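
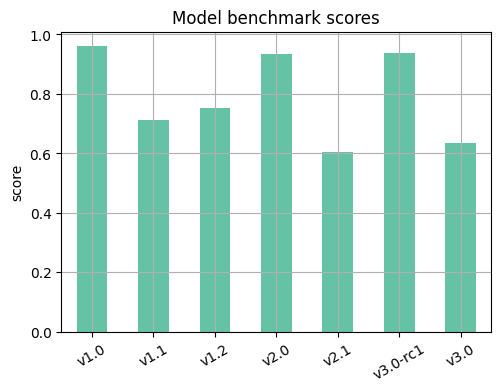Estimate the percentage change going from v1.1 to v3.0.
v1.1 ≈ 0.7, v3.0 ≈ 0.6; (0.6 − 0.7) / 0.7 ≈ -14.3%.

≈ -14.3%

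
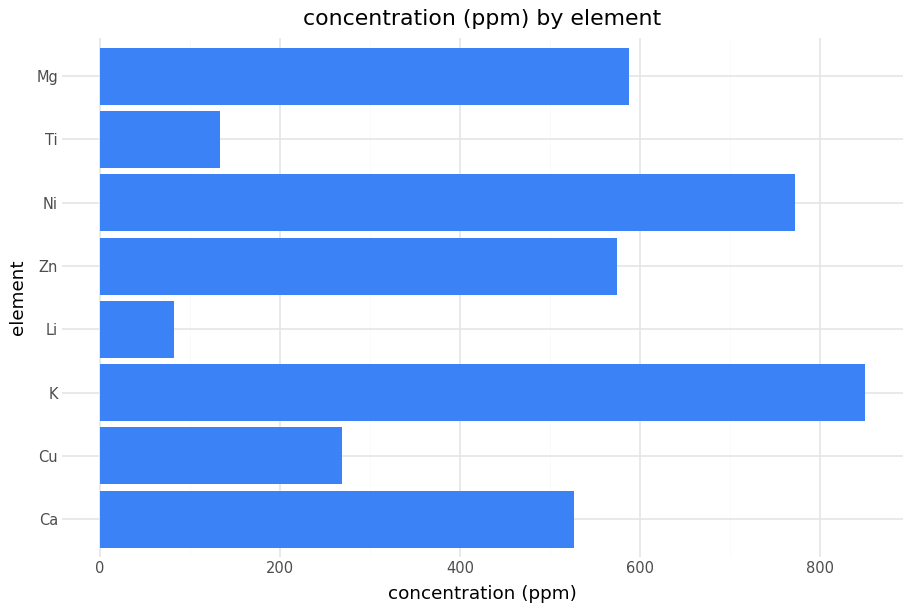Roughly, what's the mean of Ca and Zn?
≈ 550

(500 + 600) / 2 ≈ 550.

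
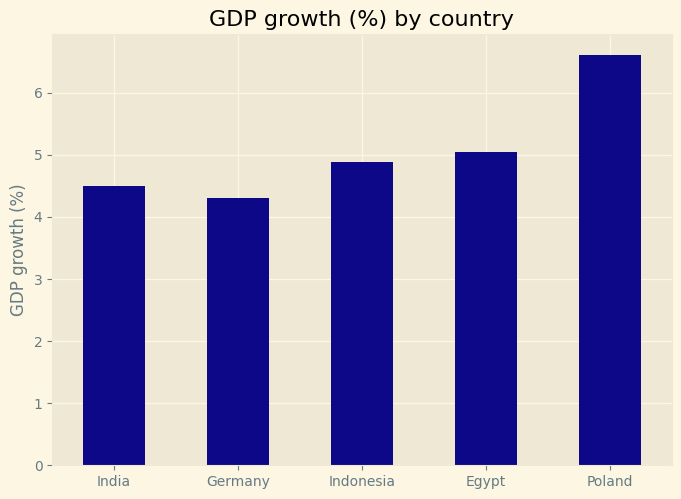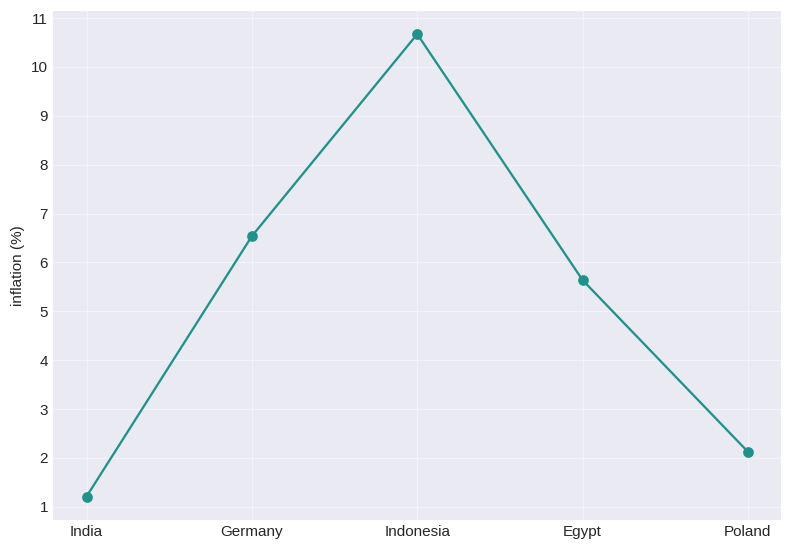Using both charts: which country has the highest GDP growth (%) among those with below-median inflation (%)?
Poland

Chart 2 median inflation (%) ≈ 6; below-median countries: India, Poland. Among those, Poland has the highest GDP growth (%) (≈ 7).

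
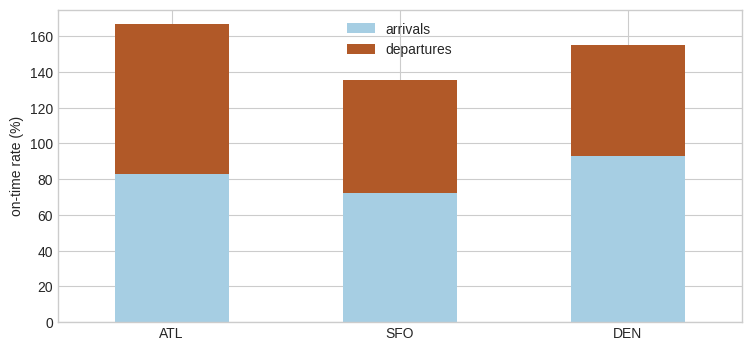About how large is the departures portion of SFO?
departures top ≈ 140, bottom ≈ 80; segment ≈ 60.

≈ 60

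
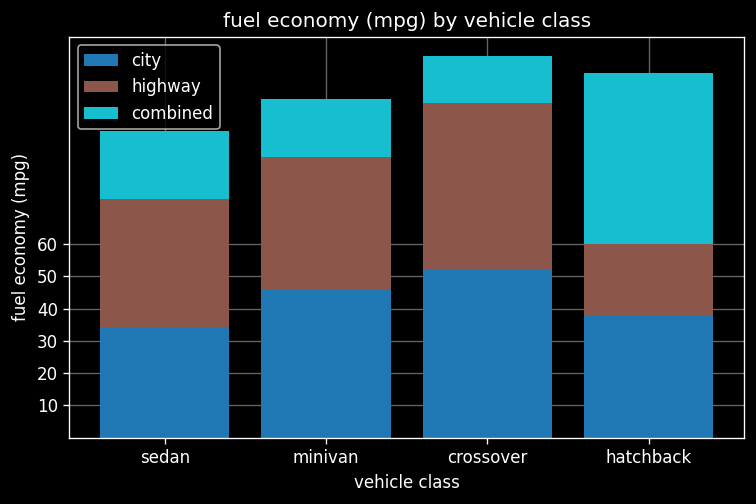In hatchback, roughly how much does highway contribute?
≈ 20

highway top ≈ 60, bottom ≈ 40; segment ≈ 20.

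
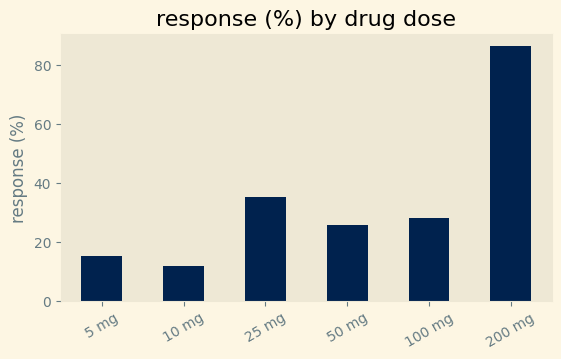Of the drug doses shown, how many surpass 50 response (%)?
Above 50: 200 mg.

1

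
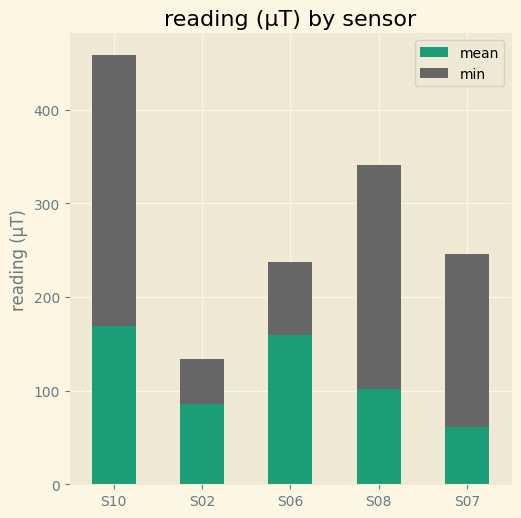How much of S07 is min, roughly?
min top ≈ 250, bottom ≈ 50; segment ≈ 200.

≈ 200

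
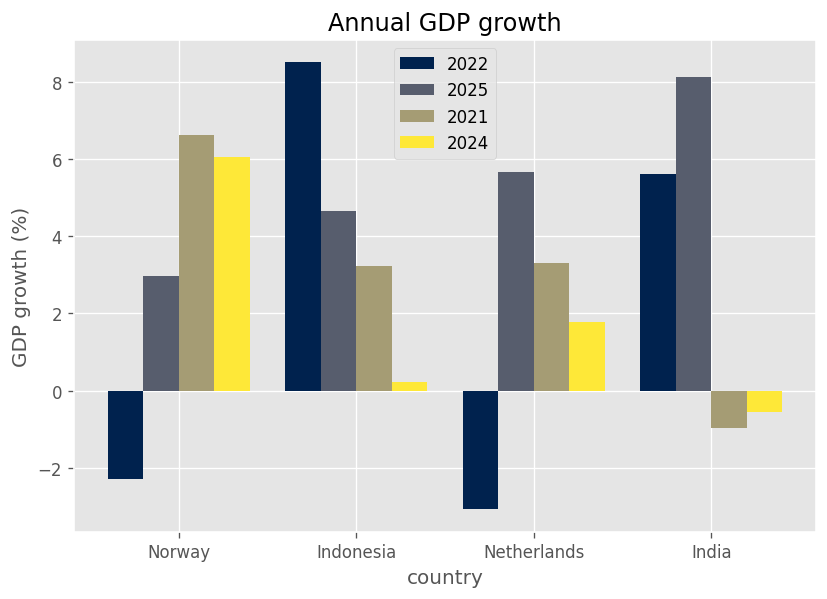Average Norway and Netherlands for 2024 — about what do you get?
≈ 4

(6 + 2) / 2 ≈ 4.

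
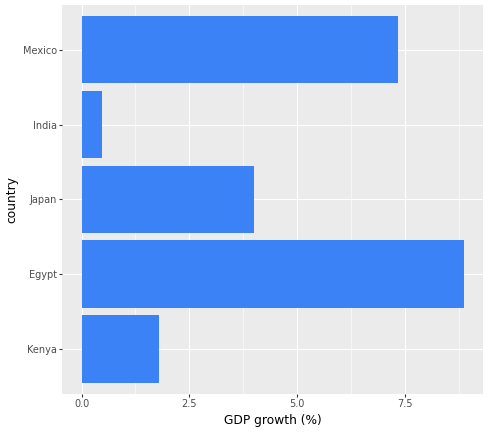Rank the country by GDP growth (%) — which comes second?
Top 3: Egypt ≈ 9, Mexico ≈ 7, Japan ≈ 4.

Mexico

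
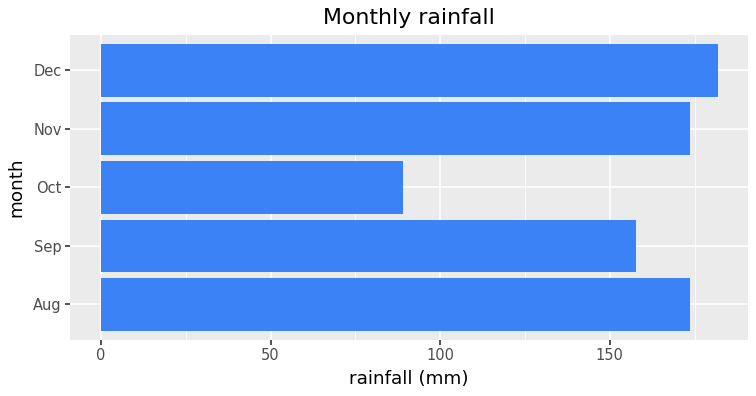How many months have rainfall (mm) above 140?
4

Above 140: Aug, Sep, Nov, Dec.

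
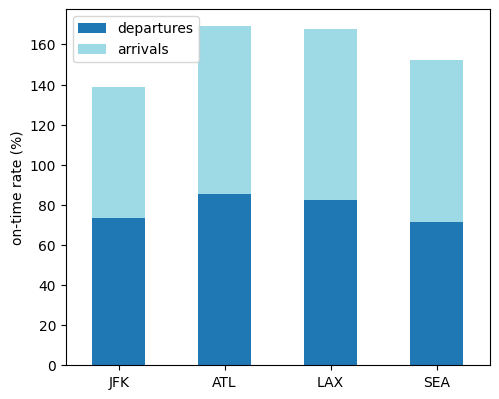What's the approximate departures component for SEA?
departures top ≈ 80, bottom ≈ 0; segment ≈ 80.

≈ 80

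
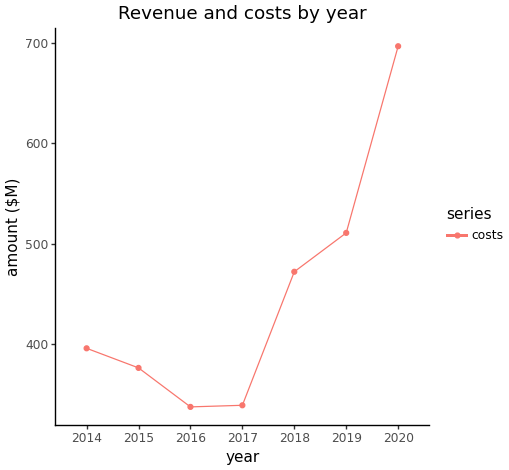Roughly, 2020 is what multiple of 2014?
≈ 1.75×

2020 ≈ 700, 2014 ≈ 400; 700/400 ≈ 1.75.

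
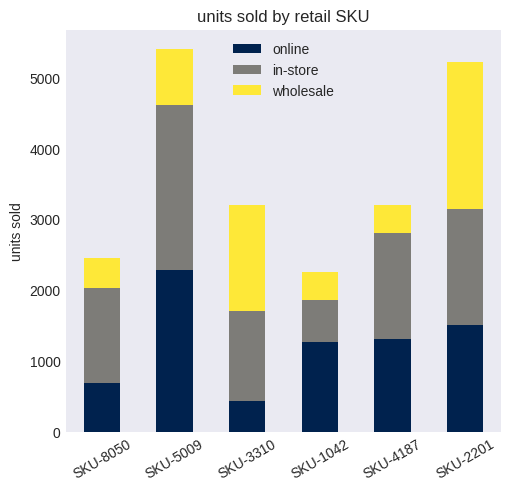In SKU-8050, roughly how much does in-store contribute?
in-store top ≈ 2000, bottom ≈ 500; segment ≈ 1500.

≈ 1500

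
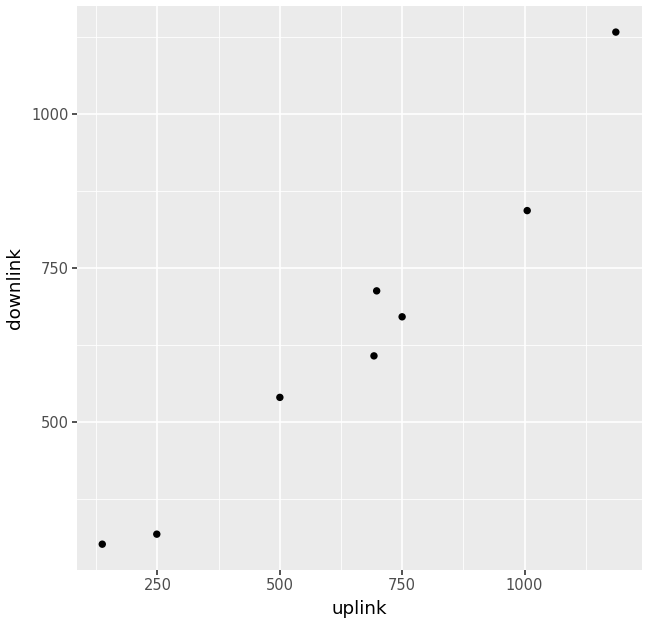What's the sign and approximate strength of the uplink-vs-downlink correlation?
Points are positively correlated; strong (|r| ≈ 1.0).

positive, strong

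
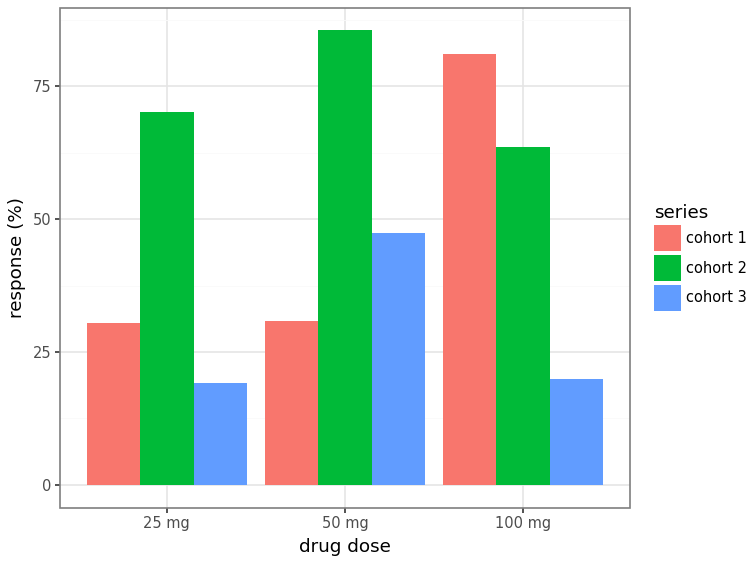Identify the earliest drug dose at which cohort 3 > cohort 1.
50 mg

25 mg: cohort 3 ≈ 20 vs cohort 1 ≈ 30 (not yet); 50 mg: cohort 3 ≈ 50 vs cohort 1 ≈ 30 (first crossover).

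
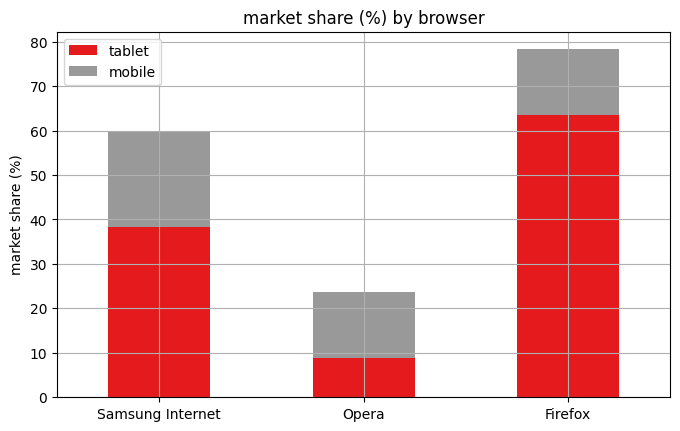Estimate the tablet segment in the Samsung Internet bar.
tablet top ≈ 40, bottom ≈ 0; segment ≈ 40.

≈ 40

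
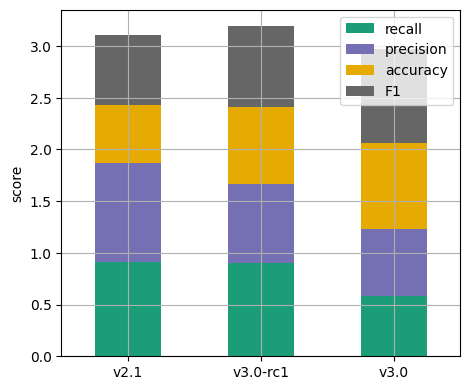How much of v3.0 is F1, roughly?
≈ 1.0

F1 top ≈ 3.0, bottom ≈ 2.0; segment ≈ 1.0.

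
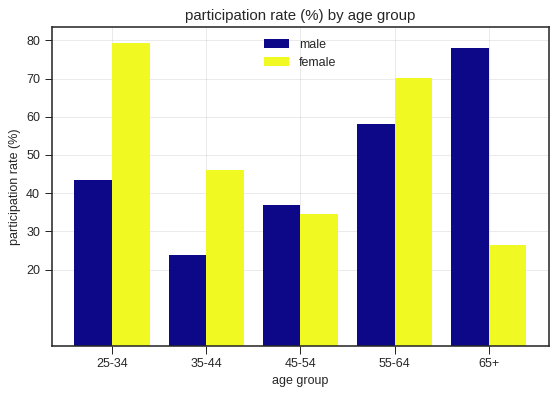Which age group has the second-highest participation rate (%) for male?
55-64

Top 3 for male: 65+ ≈ 80, 55-64 ≈ 60, 25-34 ≈ 40.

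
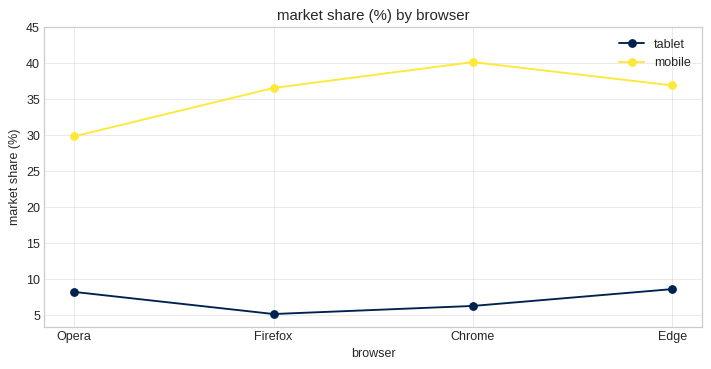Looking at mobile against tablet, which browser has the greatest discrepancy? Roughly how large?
Chrome: mobile ≈ 40, tablet ≈ 5 → gap ≈ 35. Next-largest (Firefox) is only ≈ 30.

Chrome, ≈ 35 %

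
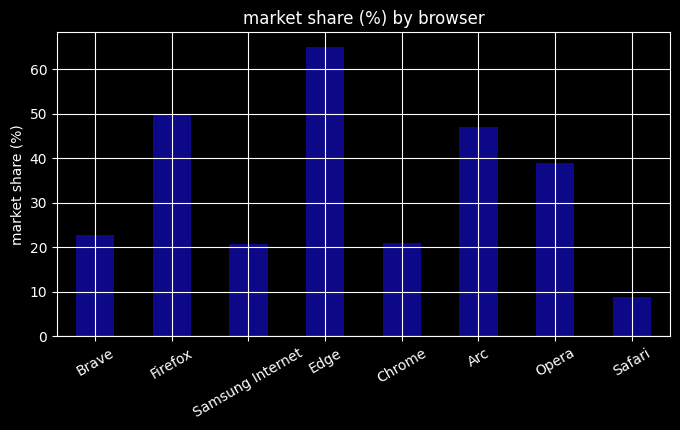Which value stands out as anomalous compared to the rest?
Edge ≈ 60; the rest sit between ≈ 10 and ≈ 50.

Edge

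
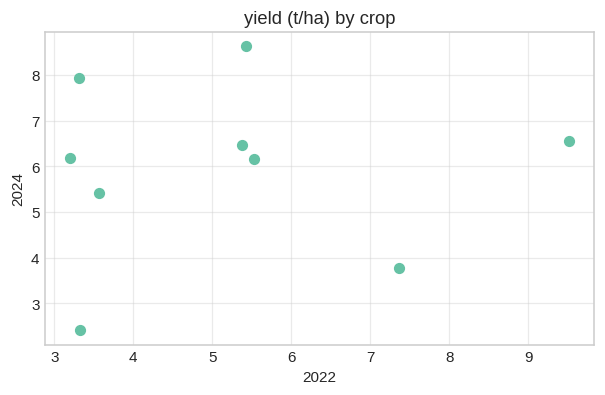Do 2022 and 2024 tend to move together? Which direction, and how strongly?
no clear correlation

Points are roughly uncorrelated; weak (|r| ≈ 0.1).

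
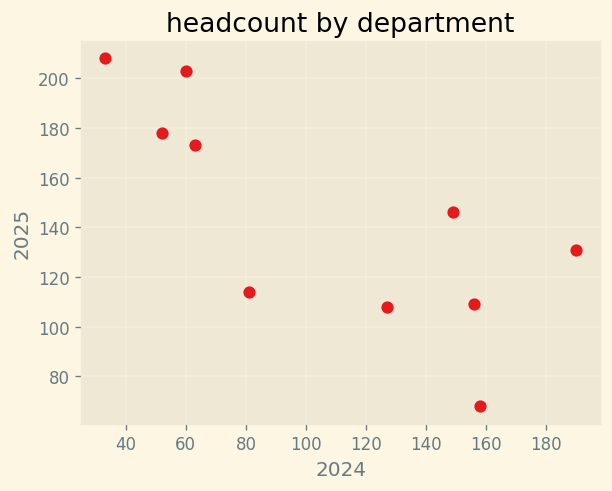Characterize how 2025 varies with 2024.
Points are negatively correlated; strong (|r| ≈ 0.8).

negative, strong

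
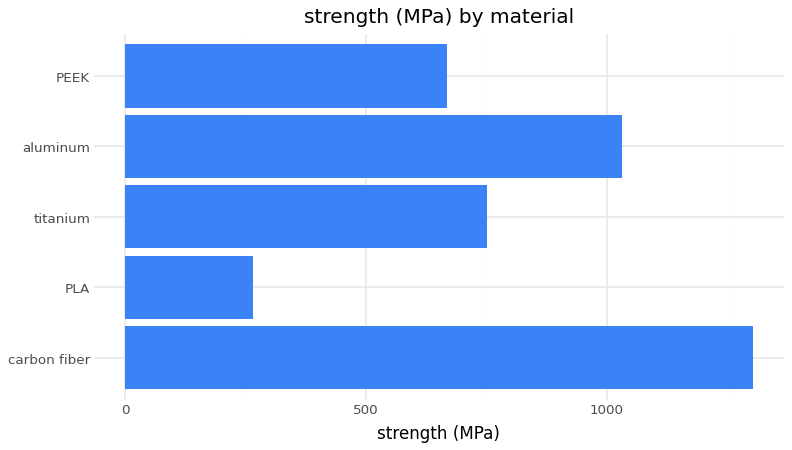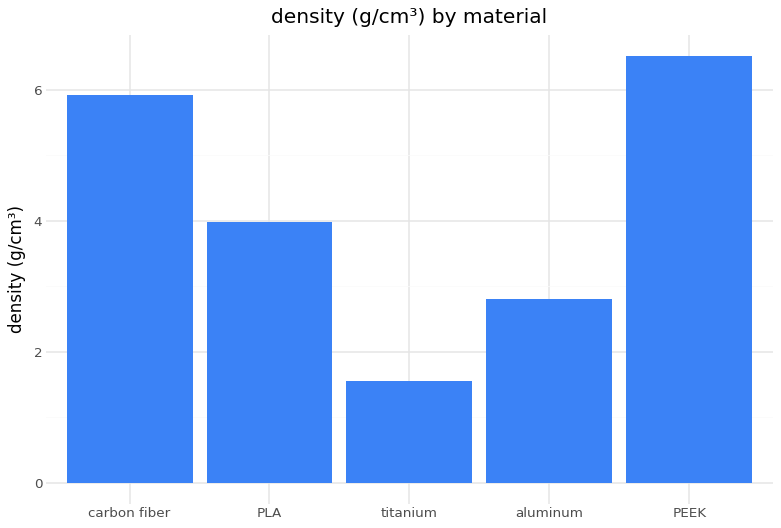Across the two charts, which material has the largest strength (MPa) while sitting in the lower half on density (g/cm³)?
Chart 2 median density (g/cm³) ≈ 4; below-median materials: titanium, aluminum. Among those, aluminum has the highest strength (MPa) (≈ 1000).

aluminum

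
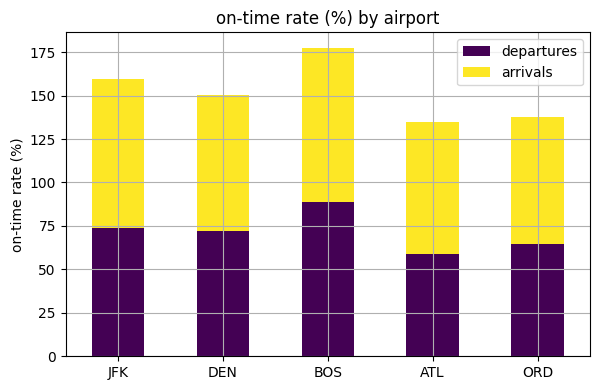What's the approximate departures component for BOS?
≈ 80

departures top ≈ 80, bottom ≈ 0; segment ≈ 80.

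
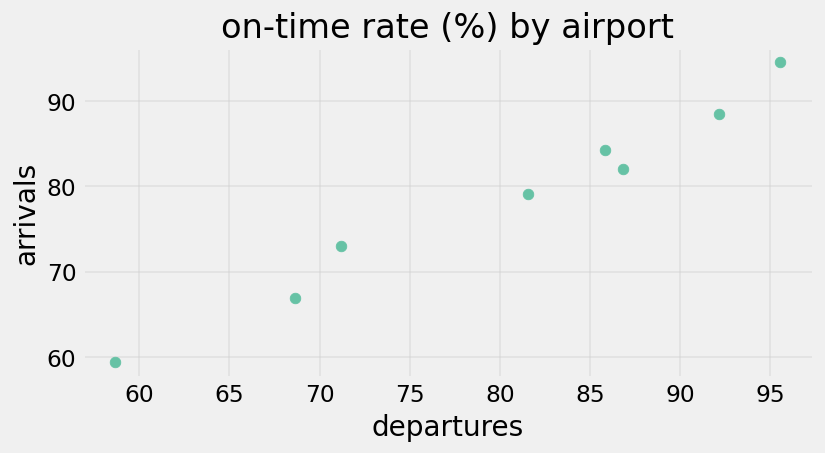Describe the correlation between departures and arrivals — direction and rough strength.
Points are positively correlated; strong (|r| ≈ 1.0).

positive, strong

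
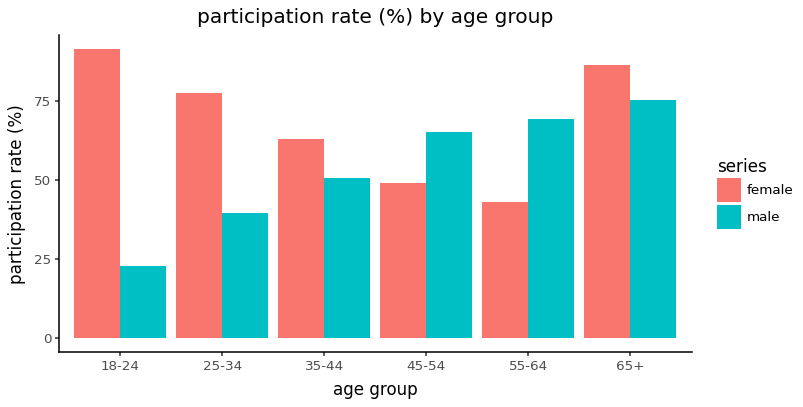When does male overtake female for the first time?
45-54

35-44: male ≈ 50 vs female ≈ 60 (not yet); 45-54: male ≈ 70 vs female ≈ 50 (first crossover).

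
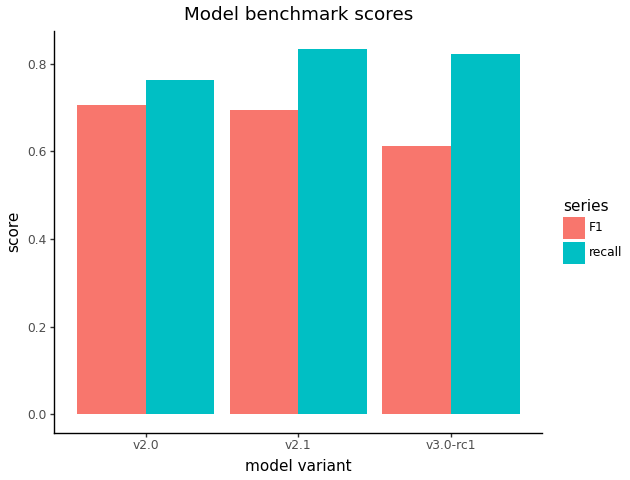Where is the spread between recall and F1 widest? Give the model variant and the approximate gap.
v3.0-rc1: recall ≈ 0.8, F1 ≈ 0.6 → gap ≈ 0.2. Next-largest (v2.1) is only ≈ 0.1.

v3.0-rc1, ≈ 0.2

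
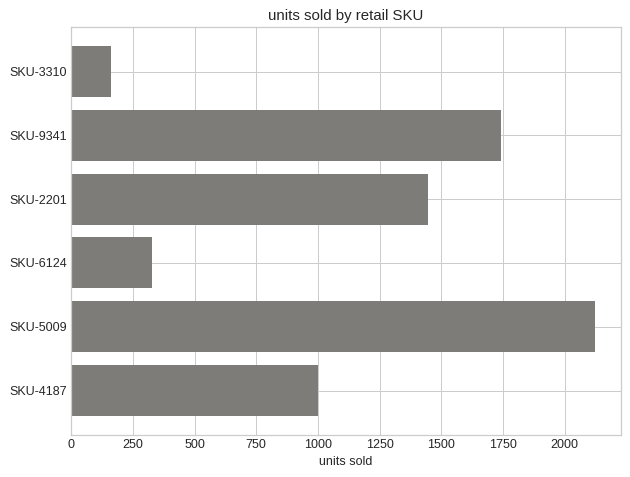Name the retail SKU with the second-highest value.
Top 3: SKU-5009 ≈ 2200, SKU-9341 ≈ 1800, SKU-2201 ≈ 1400.

SKU-9341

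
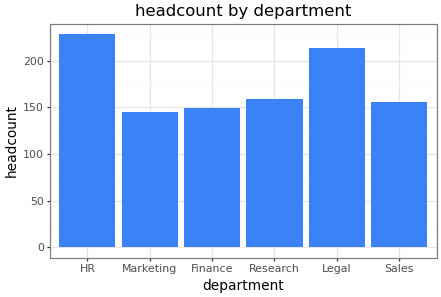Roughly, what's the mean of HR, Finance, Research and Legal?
(220 + 140 + 160 + 220) / 4 ≈ 185.

≈ 185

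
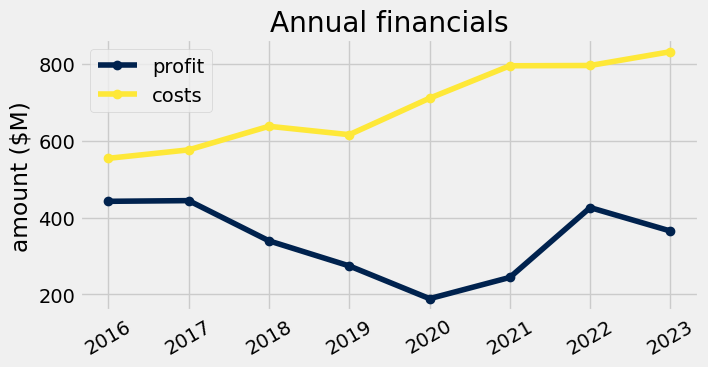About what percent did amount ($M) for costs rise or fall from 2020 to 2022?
2020 ≈ 700, 2022 ≈ 800; (800 − 700) / 700 ≈ +14.3%.

≈ +14.3%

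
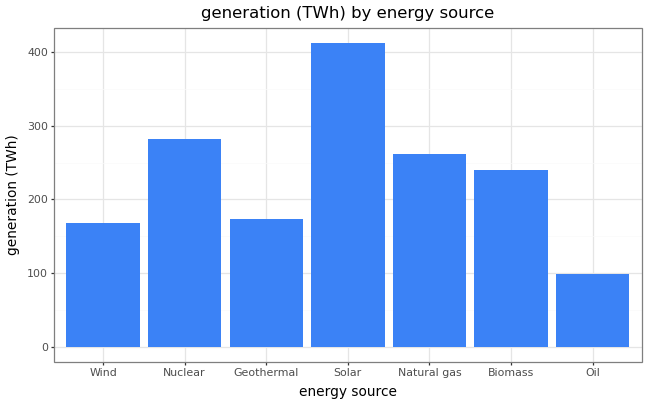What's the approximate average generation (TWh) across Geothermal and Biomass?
≈ 200

(150 + 250) / 2 ≈ 200.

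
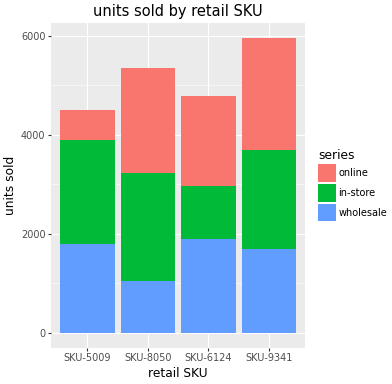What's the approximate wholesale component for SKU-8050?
wholesale top ≈ 1000, bottom ≈ 0; segment ≈ 1000.

≈ 1000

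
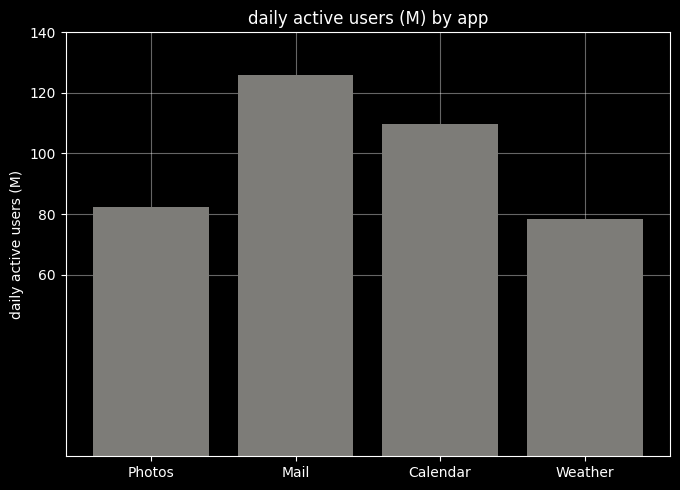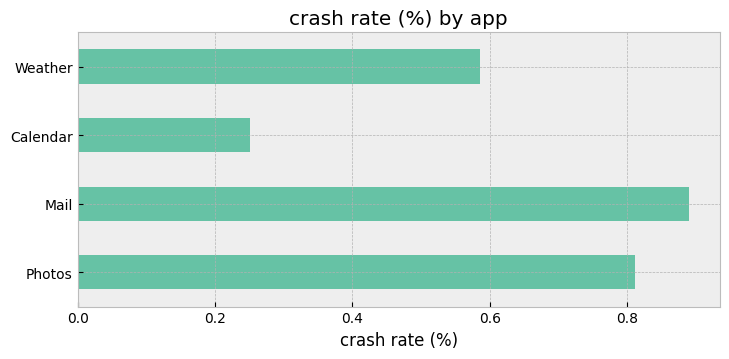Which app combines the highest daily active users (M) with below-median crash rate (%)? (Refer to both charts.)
Chart 2 median crash rate (%) ≈ 0.7; below-median apps: Calendar, Weather. Among those, Calendar has the highest daily active users (M) (≈ 100).

Calendar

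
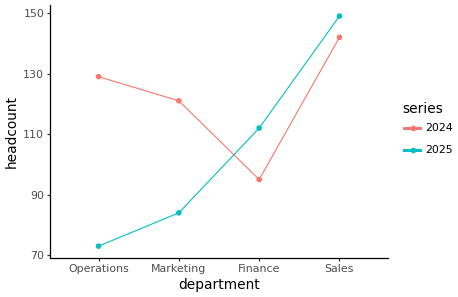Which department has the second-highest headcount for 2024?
Operations

Top 3 for 2024: Sales ≈ 140, Operations ≈ 130, Marketing ≈ 120.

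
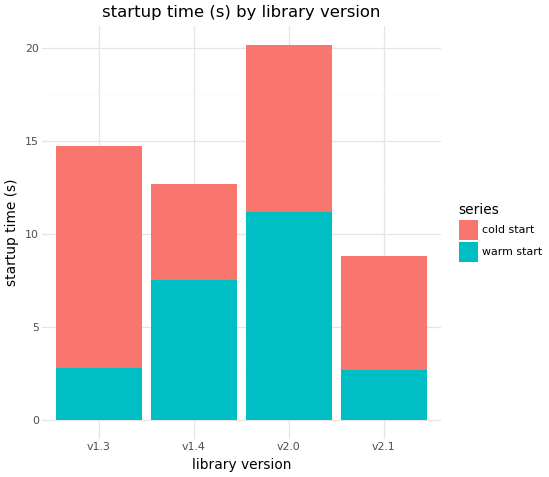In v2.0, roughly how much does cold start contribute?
≈ 8

cold start top ≈ 20, bottom ≈ 12; segment ≈ 8.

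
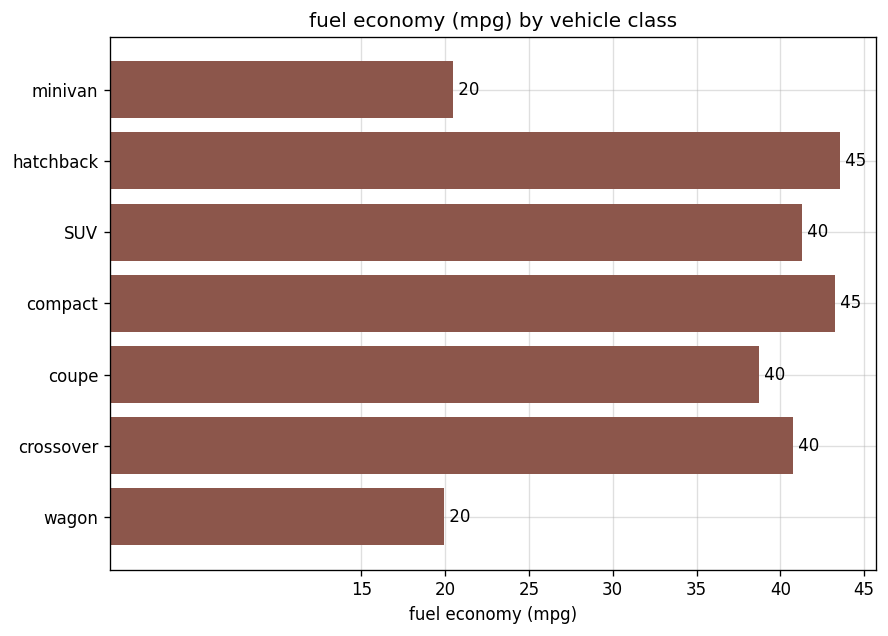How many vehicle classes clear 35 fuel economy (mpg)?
Above 35: hatchback, SUV, compact, coupe, crossover.

5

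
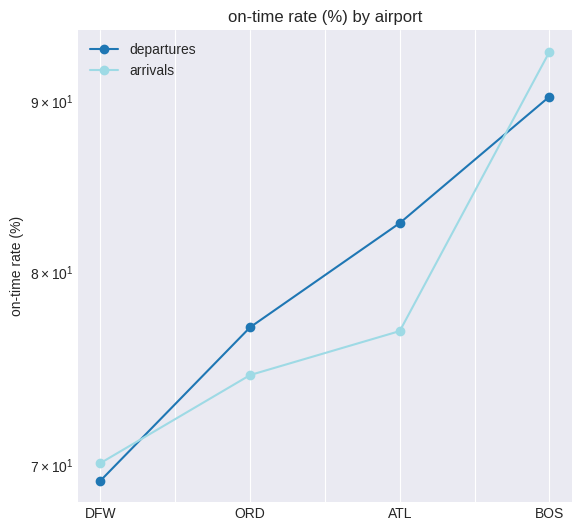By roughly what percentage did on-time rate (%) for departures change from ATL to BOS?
ATL ≈ 82, BOS ≈ 90; (90 − 82) / 82 ≈ +9.8%.

≈ +9.8%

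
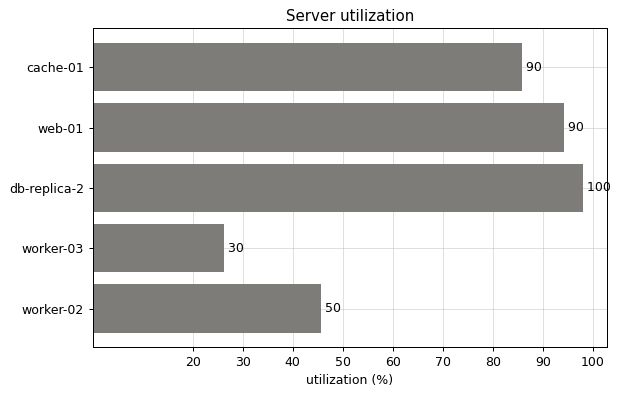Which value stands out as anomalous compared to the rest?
worker-03

worker-03 ≈ 30; the rest sit between ≈ 50 and ≈ 100.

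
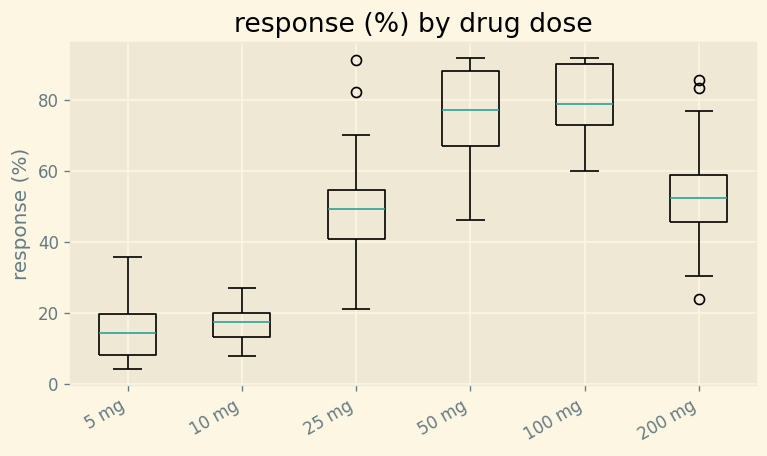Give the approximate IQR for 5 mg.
≈ 10

Q3 ≈ 20, Q1 ≈ 10; IQR ≈ 10.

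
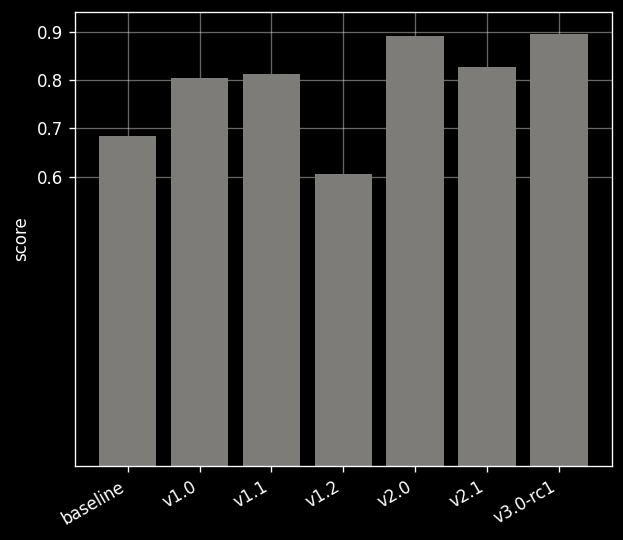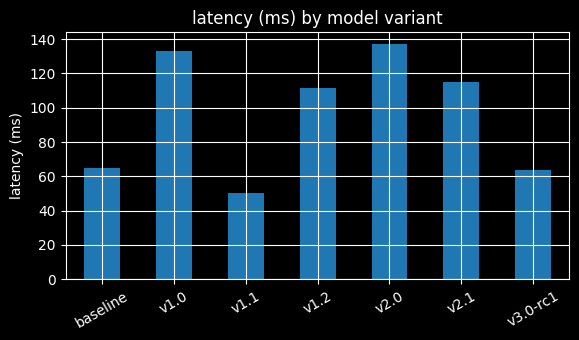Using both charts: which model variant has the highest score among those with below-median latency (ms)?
Chart 2 median latency (ms) ≈ 120; below-median model variants: baseline, v1.1, v3.0-rc1. Among those, v3.0-rc1 has the highest score (≈ 0.9).

v3.0-rc1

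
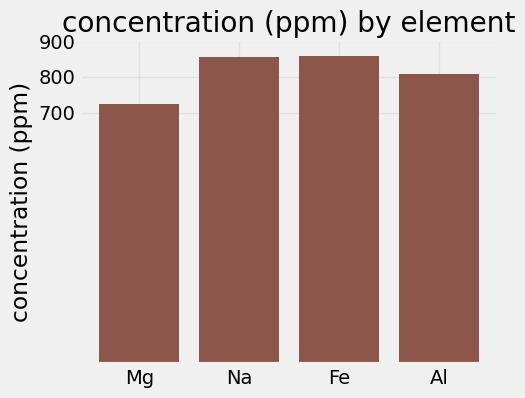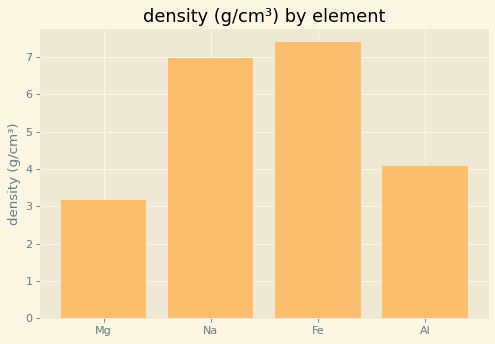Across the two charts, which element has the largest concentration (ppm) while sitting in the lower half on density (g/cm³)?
Chart 2 median density (g/cm³) ≈ 6; below-median elements: Mg, Al. Among those, Al has the highest concentration (ppm) (≈ 800).

Al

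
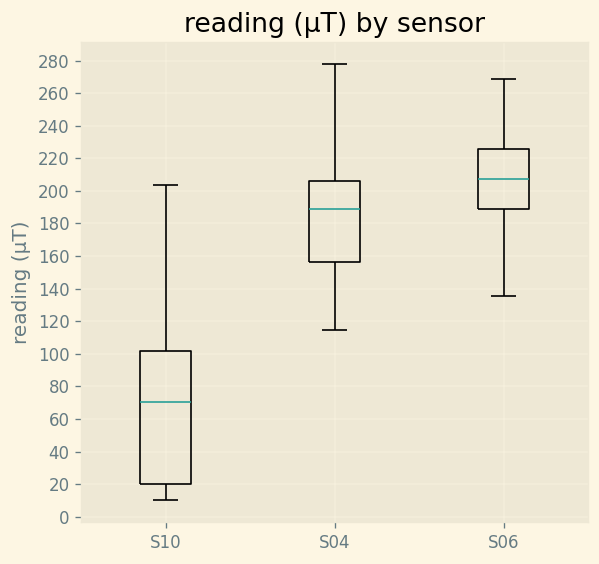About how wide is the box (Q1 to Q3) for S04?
≈ 40

Q3 ≈ 200, Q1 ≈ 160; IQR ≈ 40.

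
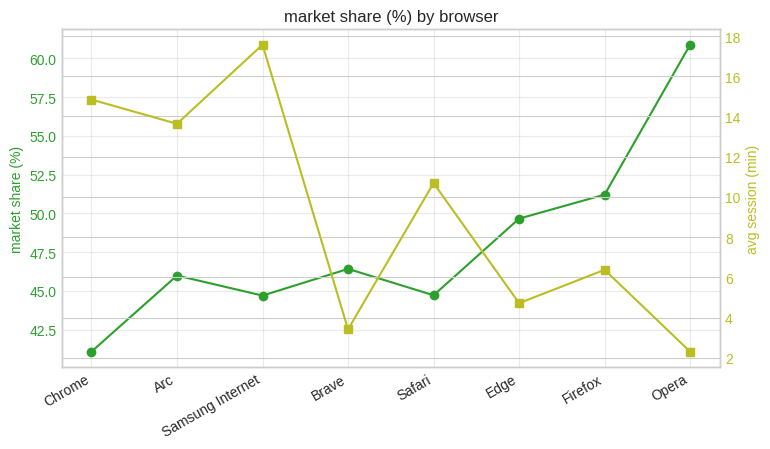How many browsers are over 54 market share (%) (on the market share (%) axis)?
1

Above 54: Opera.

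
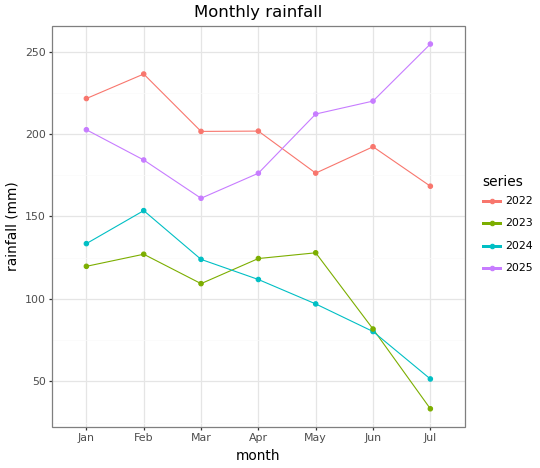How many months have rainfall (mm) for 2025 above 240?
Above 240: Jul.

1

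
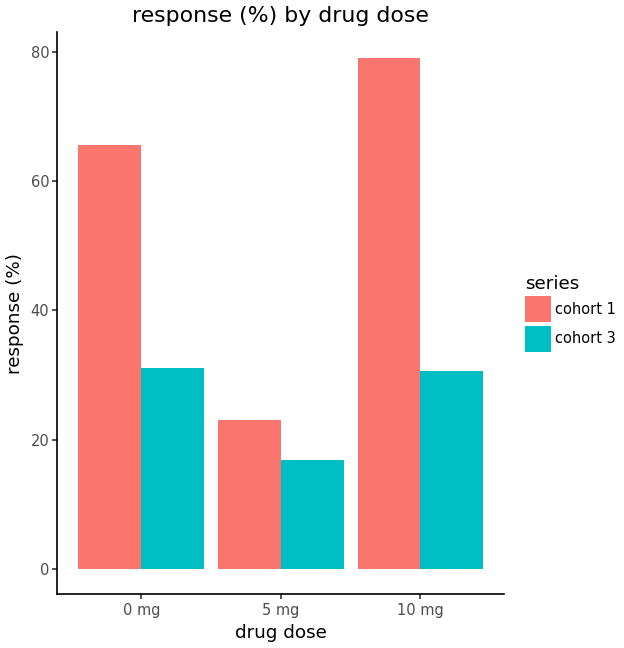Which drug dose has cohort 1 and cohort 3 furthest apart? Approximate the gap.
10 mg, ≈ 50 %

10 mg: cohort 1 ≈ 80, cohort 3 ≈ 30 → gap ≈ 50. Next-largest (0 mg) is only ≈ 40.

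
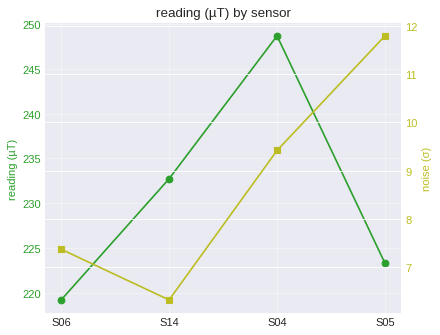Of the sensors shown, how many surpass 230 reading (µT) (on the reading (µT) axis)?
Above 230: S14, S04.

2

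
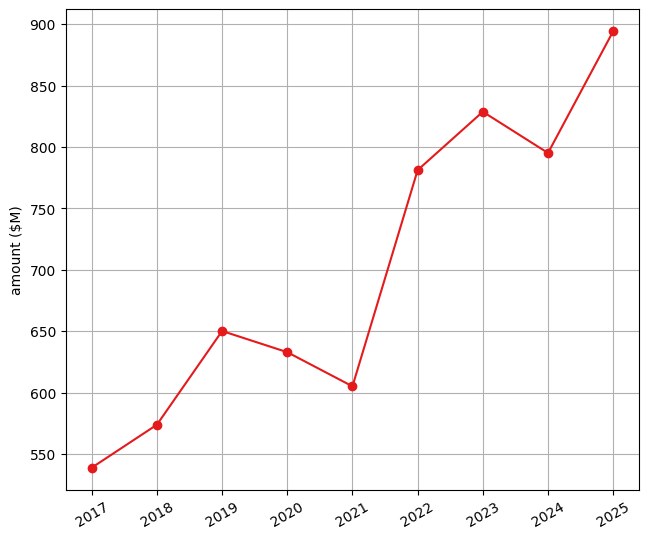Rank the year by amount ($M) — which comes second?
Top 3: 2025 ≈ 900, 2023 ≈ 850, 2024 ≈ 800.

2023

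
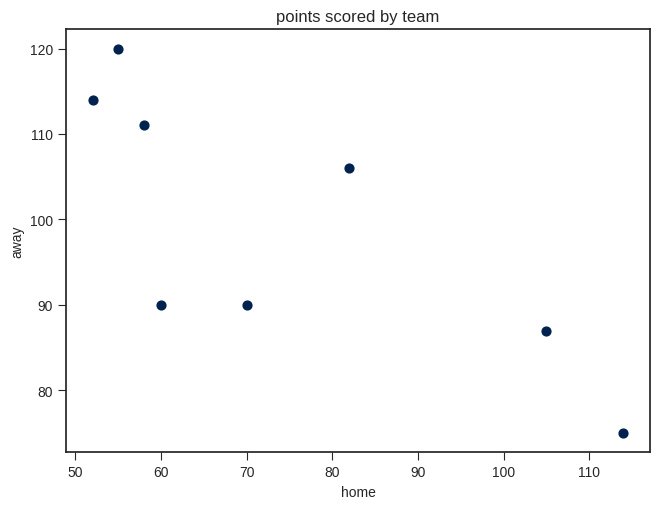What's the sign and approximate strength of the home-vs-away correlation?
negative, strong

Points are negatively correlated; strong (|r| ≈ 0.8).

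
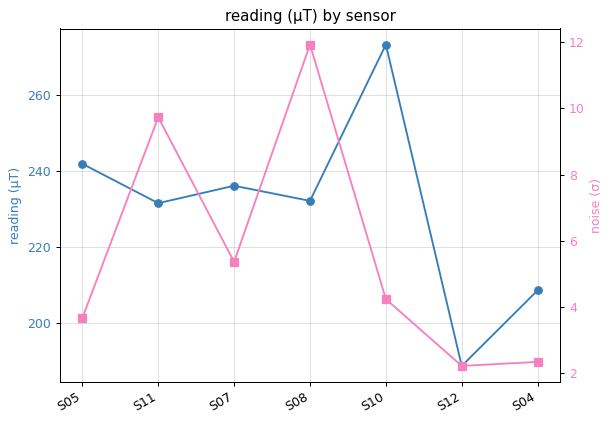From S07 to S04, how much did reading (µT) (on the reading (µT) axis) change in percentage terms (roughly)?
≈ -12.5%

S07 ≈ 240, S04 ≈ 210; (210 − 240) / 240 ≈ -12.5%.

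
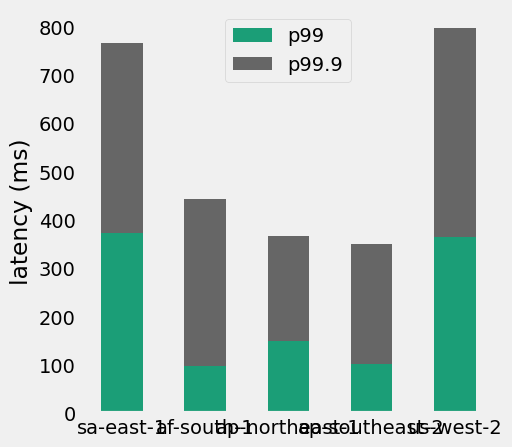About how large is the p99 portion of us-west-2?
p99 top ≈ 400, bottom ≈ 0; segment ≈ 400.

≈ 400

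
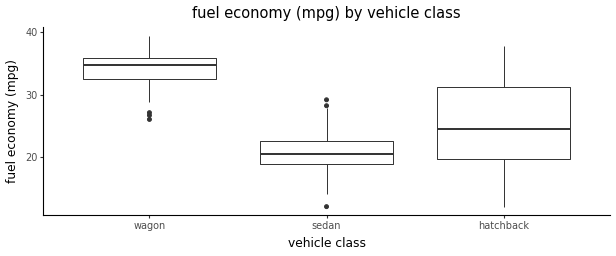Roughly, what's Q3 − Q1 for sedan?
≈ 4

Q3 ≈ 22, Q1 ≈ 18; IQR ≈ 4.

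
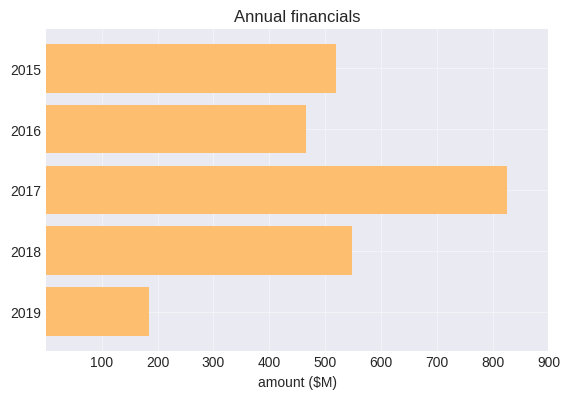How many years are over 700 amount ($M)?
1

Above 700: 2017.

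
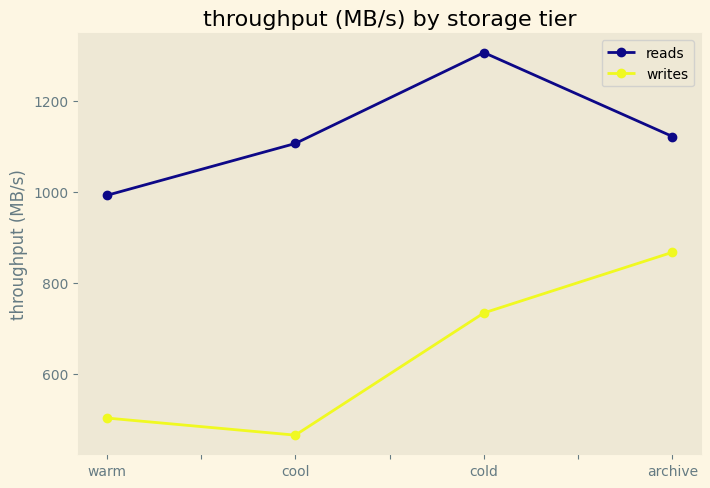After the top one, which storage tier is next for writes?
cold

Top 3 for writes: archive ≈ 900, cold ≈ 700, warm ≈ 500.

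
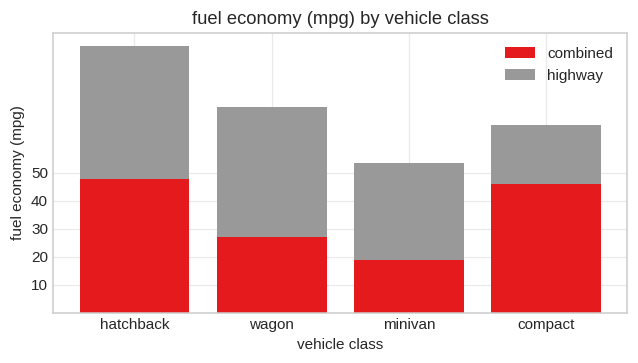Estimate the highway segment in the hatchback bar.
highway top ≈ 100, bottom ≈ 50; segment ≈ 50.

≈ 50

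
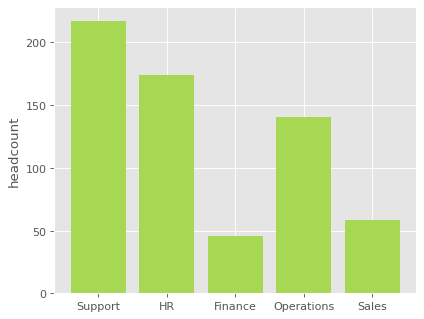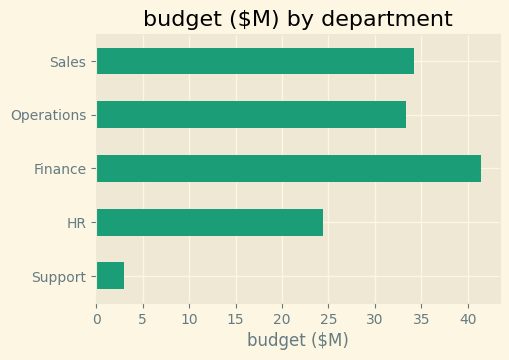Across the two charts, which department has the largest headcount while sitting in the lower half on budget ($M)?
Chart 2 median budget ($M) ≈ 35; below-median departments: Support, HR. Among those, Support has the highest headcount (≈ 220).

Support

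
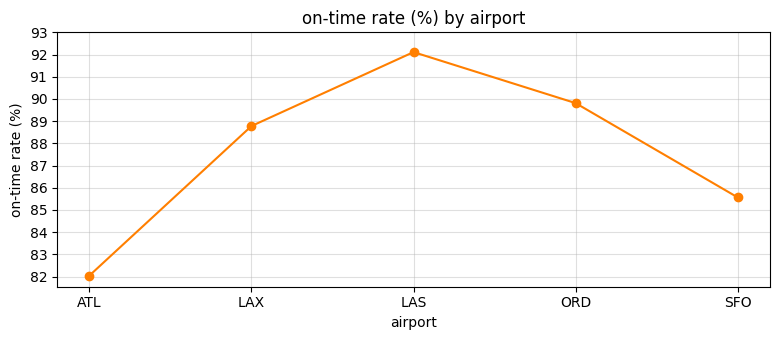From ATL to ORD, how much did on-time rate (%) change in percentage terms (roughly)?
≈ +9.8%

ATL ≈ 82, ORD ≈ 90; (90 − 82) / 82 ≈ +9.8%.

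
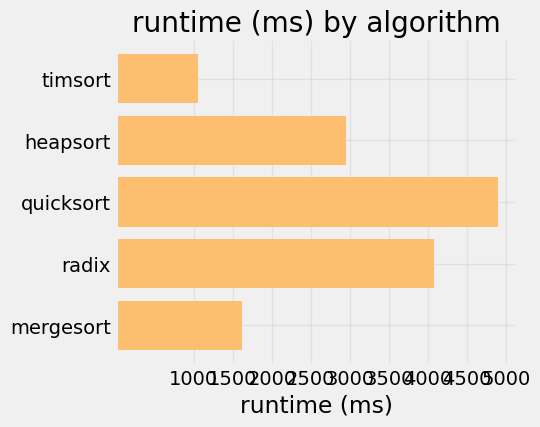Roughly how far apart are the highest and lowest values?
Max quicksort ≈ 5000, min timsort ≈ 1000; range ≈ 4000.

≈ 4000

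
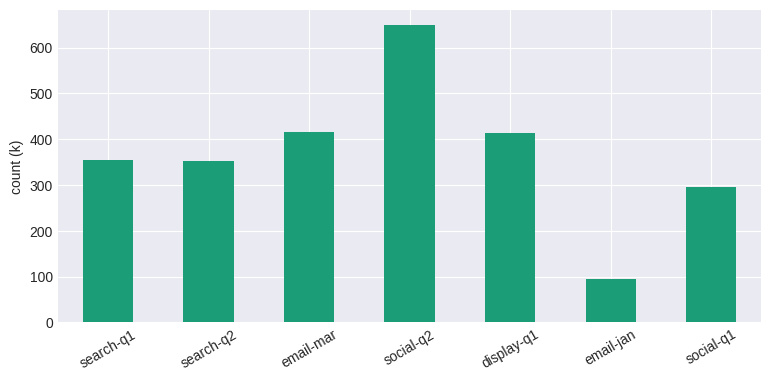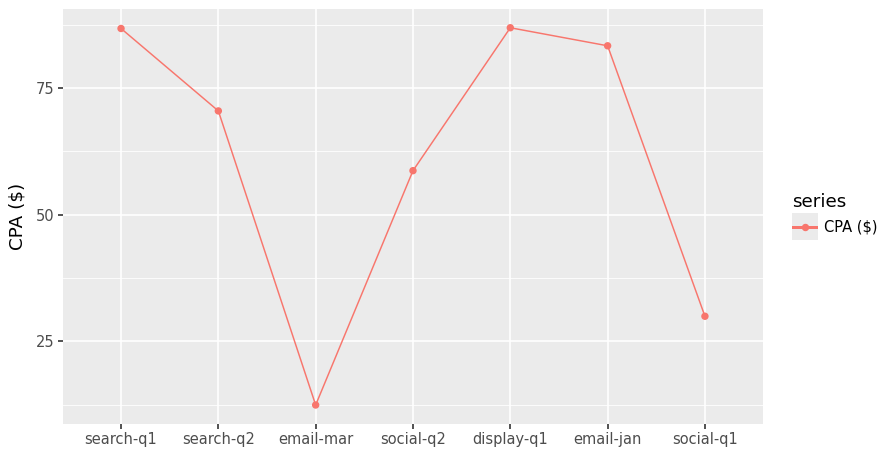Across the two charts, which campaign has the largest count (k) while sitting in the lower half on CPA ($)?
Chart 2 median CPA ($) ≈ 70; below-median campaigns: email-mar, social-q2, social-q1. Among those, social-q2 has the highest count (k) (≈ 600).

social-q2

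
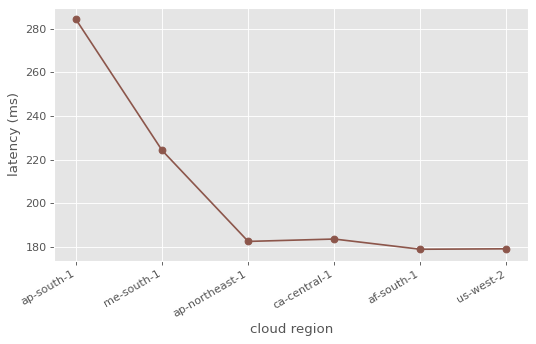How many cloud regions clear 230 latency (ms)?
Above 230: ap-south-1.

1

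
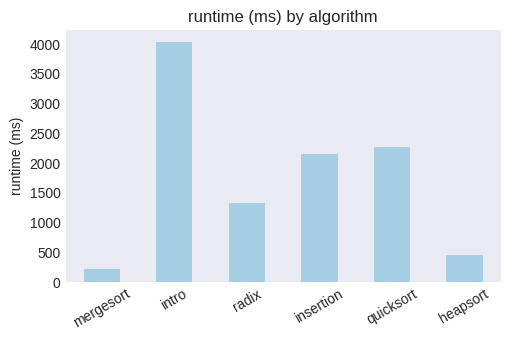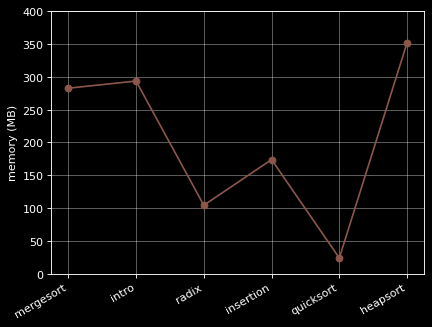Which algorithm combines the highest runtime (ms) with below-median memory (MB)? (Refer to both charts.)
quicksort

Chart 2 median memory (MB) ≈ 250; below-median algorithms: radix, insertion, quicksort. Among those, quicksort has the highest runtime (ms) (≈ 2500).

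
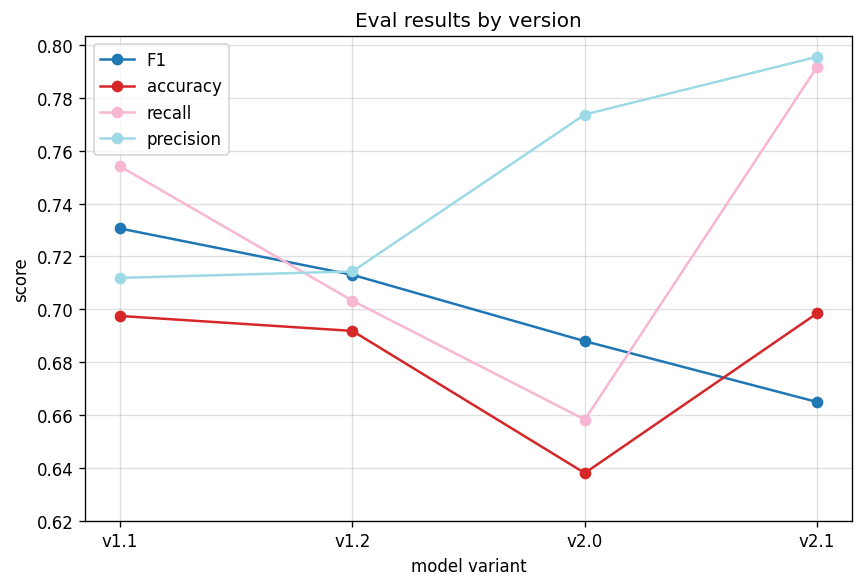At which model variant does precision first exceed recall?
v1.2

v1.1: precision ≈ 0.72 vs recall ≈ 0.76 (not yet); v1.2: precision ≈ 0.72 vs recall ≈ 0.70 (first crossover).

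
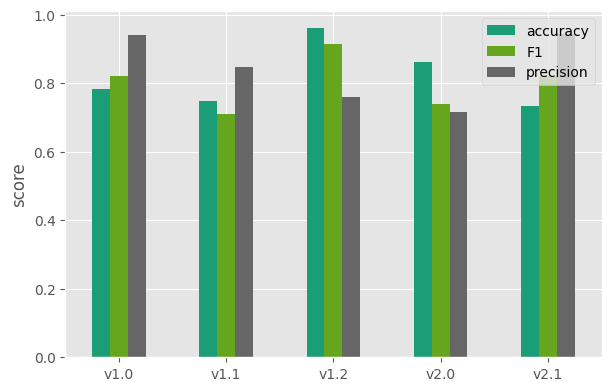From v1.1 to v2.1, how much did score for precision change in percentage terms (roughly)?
≈ +12.5%

v1.1 ≈ 0.8, v2.1 ≈ 0.9; (0.9 − 0.8) / 0.8 ≈ +12.5%.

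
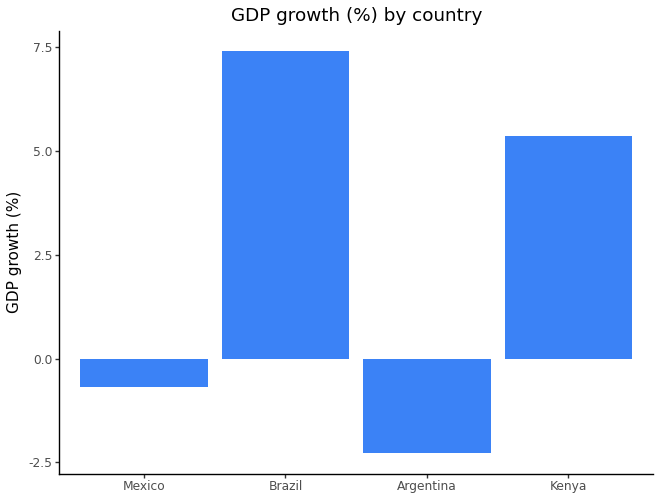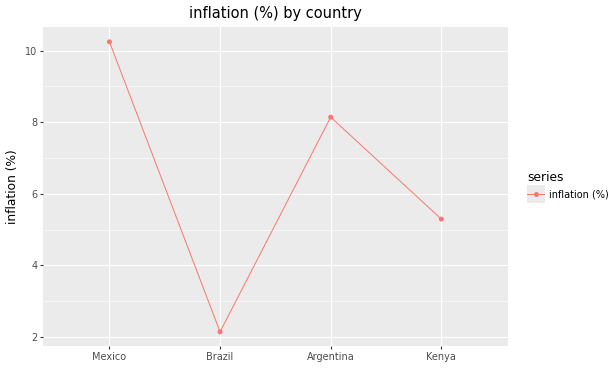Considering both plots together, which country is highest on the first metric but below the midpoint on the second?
Chart 2 median inflation (%) ≈ 7; below-median countries: Brazil, Kenya. Among those, Brazil has the highest GDP growth (%) (≈ 7).

Brazil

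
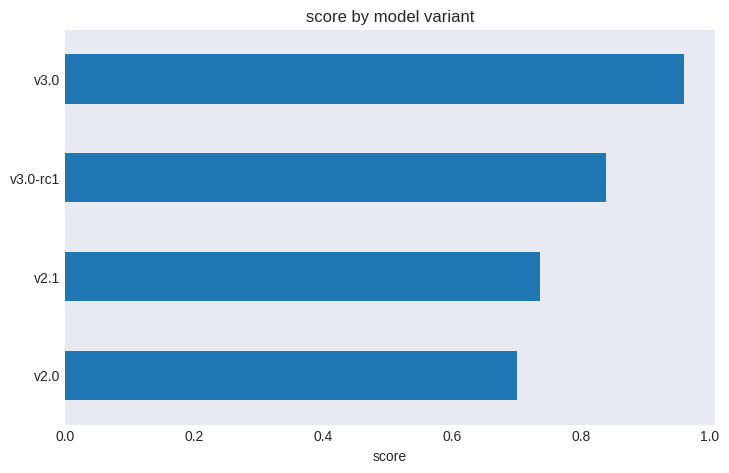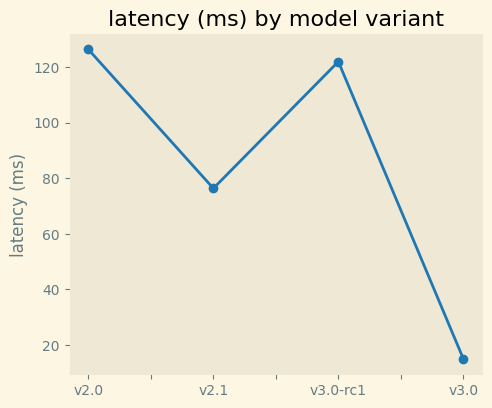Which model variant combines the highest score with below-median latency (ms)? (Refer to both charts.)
Chart 2 median latency (ms) ≈ 100; below-median model variants: v2.1, v3.0. Among those, v3.0 has the highest score (≈ 1).

v3.0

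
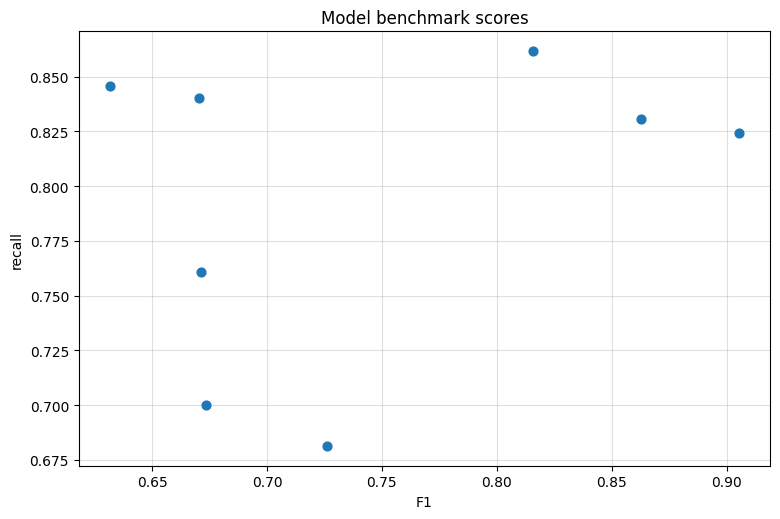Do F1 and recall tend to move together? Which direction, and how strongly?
positive, weak

Points are positively correlated; weak (|r| ≈ 0.3).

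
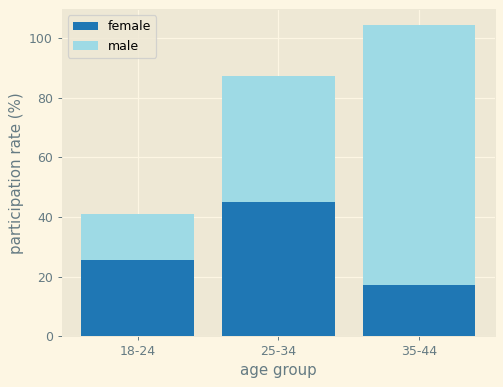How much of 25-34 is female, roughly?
female top ≈ 50, bottom ≈ 0; segment ≈ 50.

≈ 50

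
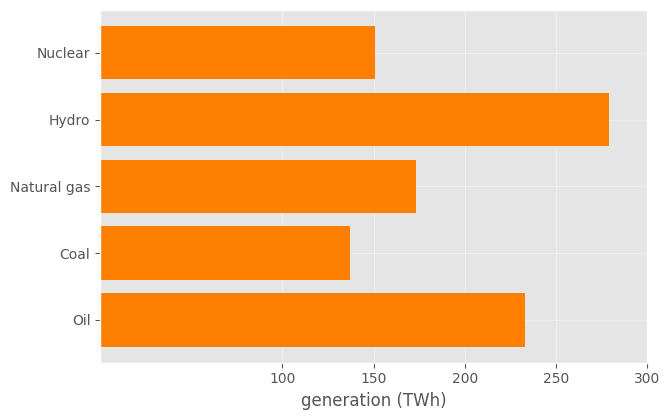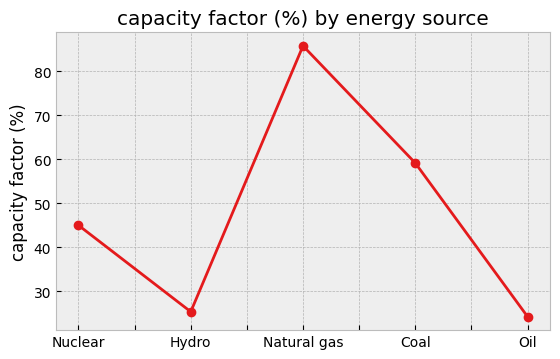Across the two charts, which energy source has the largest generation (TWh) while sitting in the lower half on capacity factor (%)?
Chart 2 median capacity factor (%) ≈ 40; below-median energy sources: Hydro, Oil. Among those, Hydro has the highest generation (TWh) (≈ 300).

Hydro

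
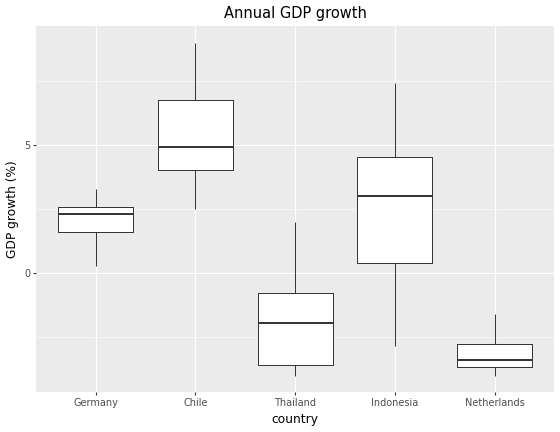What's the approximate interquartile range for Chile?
≈ 3

Q3 ≈ 7, Q1 ≈ 4; IQR ≈ 3.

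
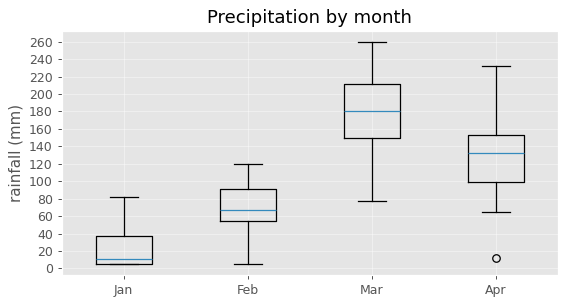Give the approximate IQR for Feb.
Q3 ≈ 100, Q1 ≈ 60; IQR ≈ 40.

≈ 40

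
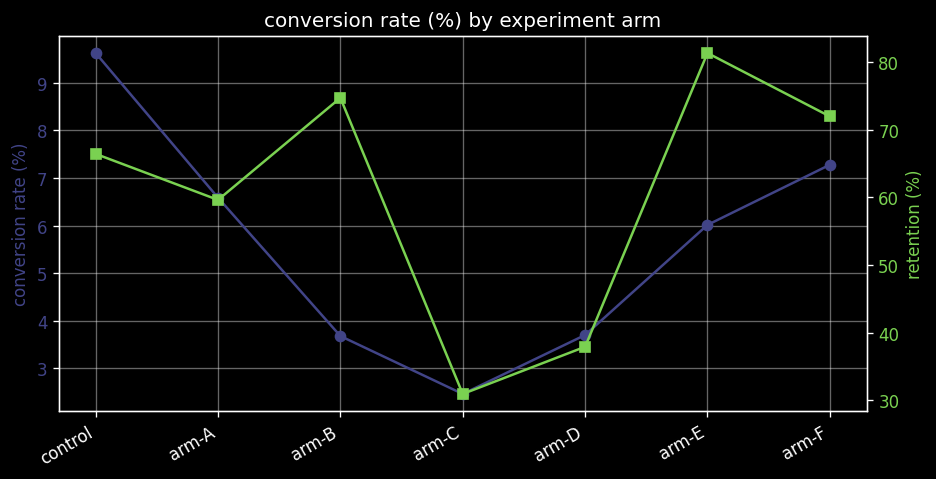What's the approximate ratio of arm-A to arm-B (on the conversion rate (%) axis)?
arm-A ≈ 7, arm-B ≈ 4; 7/4 ≈ 1.75.

≈ 1.75×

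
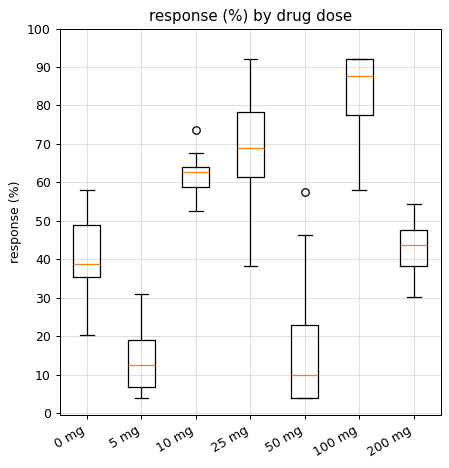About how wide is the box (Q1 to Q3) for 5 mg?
Q3 ≈ 20, Q1 ≈ 10; IQR ≈ 10.

≈ 10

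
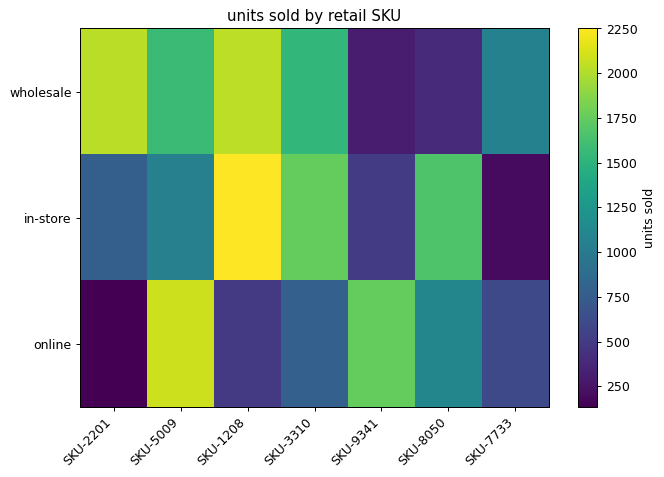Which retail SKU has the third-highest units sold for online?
SKU-8050

Top 4 for online: SKU-5009 ≈ 2000, SKU-9341 ≈ 1800, SKU-8050 ≈ 1200, SKU-3310 ≈ 800.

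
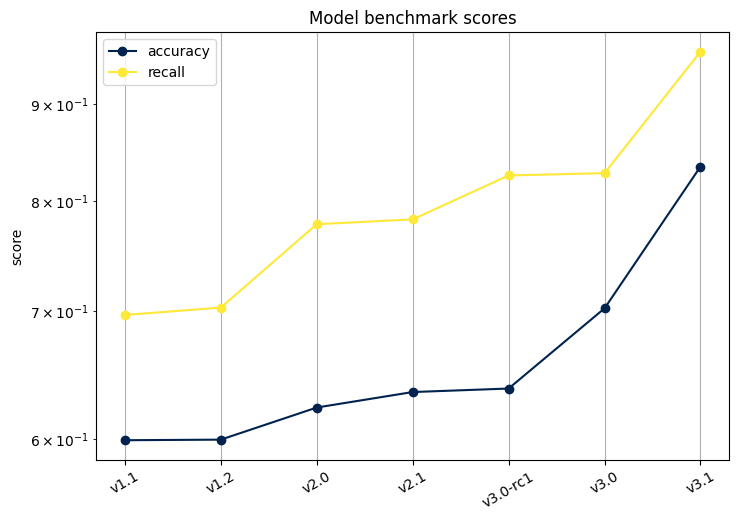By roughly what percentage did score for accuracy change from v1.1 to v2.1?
v1.1 ≈ 0.60, v2.1 ≈ 0.65; (0.65 − 0.60) / 0.60 ≈ +8.3%.

≈ +8.3%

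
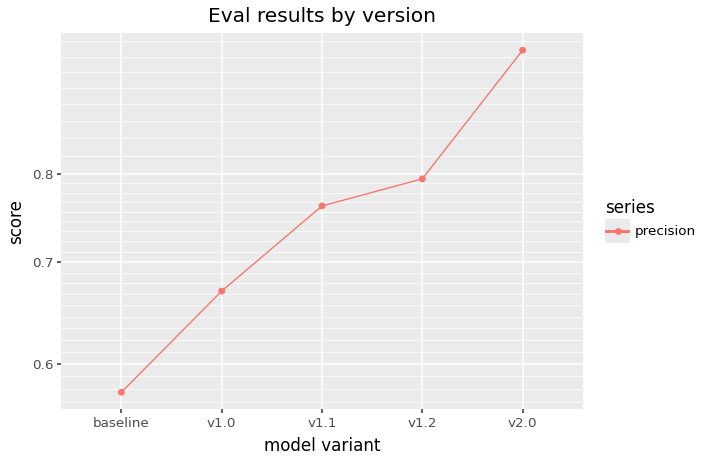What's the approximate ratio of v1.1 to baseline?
≈ 1.36×

v1.1 ≈ 0.75, baseline ≈ 0.55; 0.75/0.55 ≈ 1.36.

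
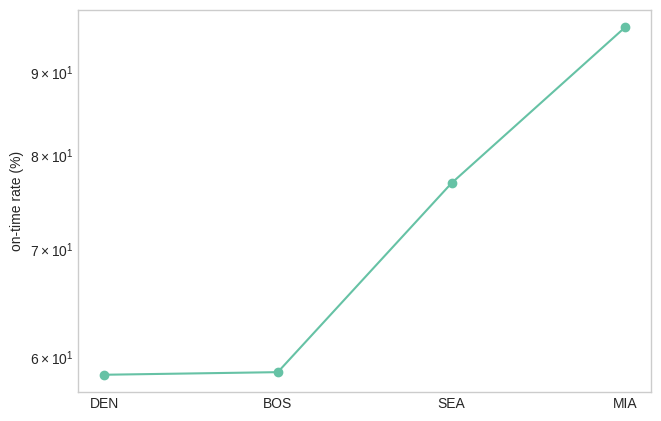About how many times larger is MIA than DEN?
≈ 1.58×

MIA ≈ 95, DEN ≈ 60; 95/60 ≈ 1.58.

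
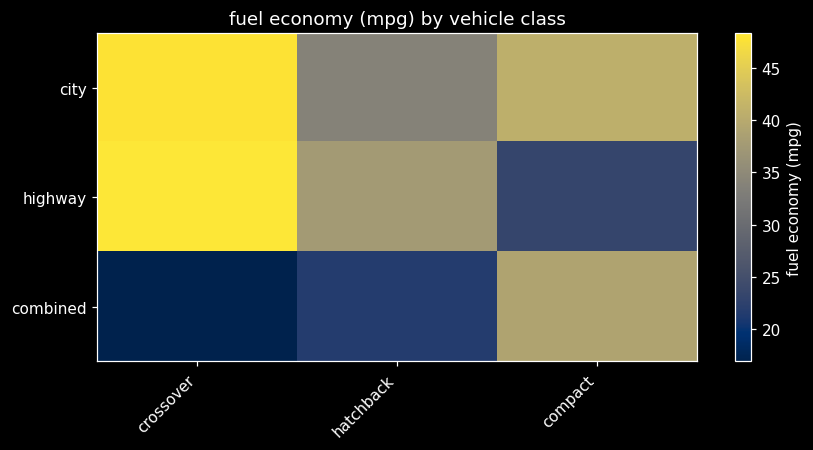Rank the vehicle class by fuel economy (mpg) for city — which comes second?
Top 3 for city: crossover ≈ 50, compact ≈ 40, hatchback ≈ 35.

compact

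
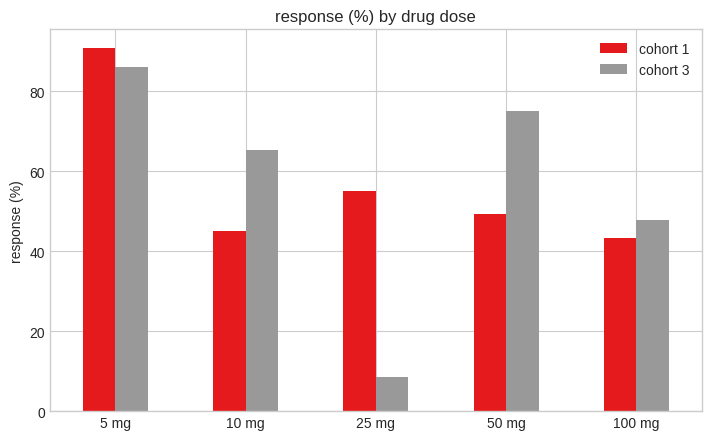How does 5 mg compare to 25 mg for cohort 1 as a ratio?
5 mg ≈ 90, 25 mg ≈ 50; 90/50 ≈ 1.8.

≈ 1.8×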